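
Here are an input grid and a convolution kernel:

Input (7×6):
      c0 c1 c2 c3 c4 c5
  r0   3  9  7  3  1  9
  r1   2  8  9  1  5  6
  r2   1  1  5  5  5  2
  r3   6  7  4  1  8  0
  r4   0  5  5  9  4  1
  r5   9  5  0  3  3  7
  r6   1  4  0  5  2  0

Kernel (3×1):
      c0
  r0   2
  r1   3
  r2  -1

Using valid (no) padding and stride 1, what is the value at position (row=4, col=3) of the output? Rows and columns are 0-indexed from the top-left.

The receptive field on the input at this output position is [9 / 3 / 5]. Elementwise product with the kernel and sum: 9·2 + 3·3 + 5·-1.

22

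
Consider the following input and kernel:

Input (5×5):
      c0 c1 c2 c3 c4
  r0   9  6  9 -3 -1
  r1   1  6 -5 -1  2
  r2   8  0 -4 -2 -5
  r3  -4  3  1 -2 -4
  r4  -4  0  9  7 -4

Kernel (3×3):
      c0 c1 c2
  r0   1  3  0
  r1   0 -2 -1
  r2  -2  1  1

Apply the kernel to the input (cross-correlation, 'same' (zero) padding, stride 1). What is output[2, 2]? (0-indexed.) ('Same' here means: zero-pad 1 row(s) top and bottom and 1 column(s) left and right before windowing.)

-6

The receptive field on the zero-padded input at this output position is [6 -5 -1 / 0 -4 -2 / 3 1 -2]. Elementwise product with the kernel and sum: 6·1 + -5·3 + -4·-2 + -2·-1 + 3·-2 + 1·1 + -2·1.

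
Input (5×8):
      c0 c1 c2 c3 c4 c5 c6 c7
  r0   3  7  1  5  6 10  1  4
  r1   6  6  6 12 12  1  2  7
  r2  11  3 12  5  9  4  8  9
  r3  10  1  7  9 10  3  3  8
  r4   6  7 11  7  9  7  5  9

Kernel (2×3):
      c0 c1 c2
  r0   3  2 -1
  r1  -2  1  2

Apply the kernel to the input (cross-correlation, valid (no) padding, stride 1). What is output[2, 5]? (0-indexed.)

The receptive field on the input at this output position is [4 8 9 / 3 3 8]. Elementwise product with the kernel and sum: 4·3 + 8·2 + 9·-1 + 3·-2 + 3·1 + 8·2.

32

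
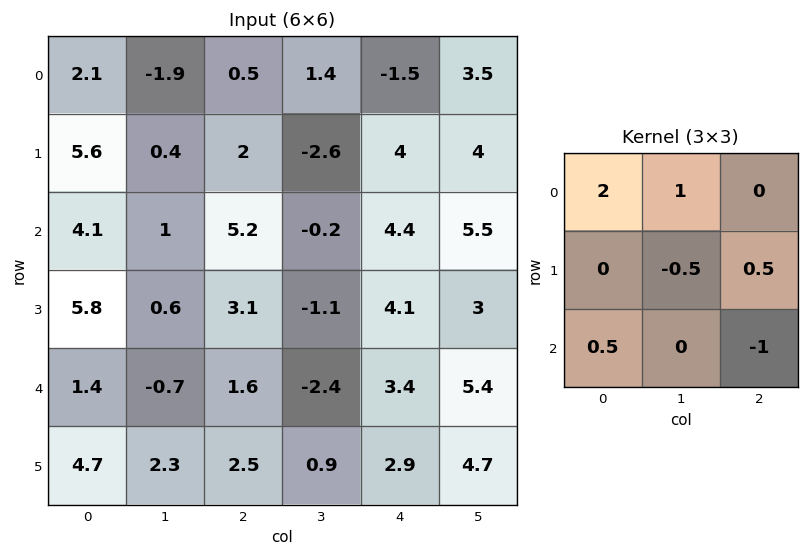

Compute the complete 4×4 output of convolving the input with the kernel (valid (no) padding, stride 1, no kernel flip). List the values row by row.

Output[0,0]: The receptive field on the input at this output position is [2.1 -1.9 0.5 / 5.6 0.4 2 / 4.1 1 5.2]. Elementwise product with the kernel and sum: 2.1·2 + -1.9·1 + 0.4·-0.5 + 2·0.5 + 4.1·0.5 + 5.2·-1.
Output[0,1]: The receptive field on the input at this output position is [-1.9 0.5 1.4 / 0.4 2 -2.6 / 1 5.2 -0.2]. Elementwise product with the kernel and sum: -1.9·2 + 0.5·1 + 2·-0.5 + -2.6·0.5 + 1·0.5 + -0.2·-1.

-0.05 -4.9 3.9 -4.3
13.5 1.5 1.15 -4.2
9.55 7.15 10.2 -3.15
13.2 2.55 6.35 -1.35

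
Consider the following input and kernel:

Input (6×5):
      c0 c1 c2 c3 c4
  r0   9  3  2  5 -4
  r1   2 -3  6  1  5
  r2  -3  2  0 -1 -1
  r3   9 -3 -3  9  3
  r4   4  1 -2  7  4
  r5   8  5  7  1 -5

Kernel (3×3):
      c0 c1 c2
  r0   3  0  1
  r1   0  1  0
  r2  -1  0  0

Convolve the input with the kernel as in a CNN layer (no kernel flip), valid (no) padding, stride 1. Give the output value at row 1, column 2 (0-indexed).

The receptive field on the input at this output position is [6 1 5 / 0 -1 -1 / -3 9 3]. Elementwise product with the kernel and sum: 6·3 + 5·1 + -1·1 + -3·-1.

25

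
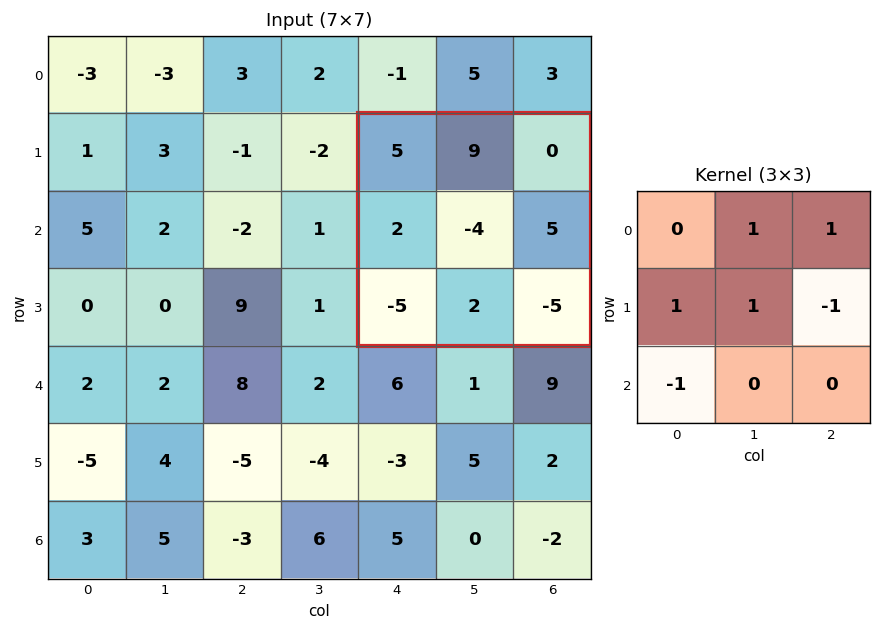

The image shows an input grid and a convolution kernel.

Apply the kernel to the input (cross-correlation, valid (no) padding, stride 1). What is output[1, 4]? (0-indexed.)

The receptive field on the input at this output position is [5 9 0 / 2 -4 5 / -5 2 -5]. Elementwise product with the kernel and sum: 9·1 + 0·1 + 2·1 + -4·1 + 5·-1 + -5·-1.

7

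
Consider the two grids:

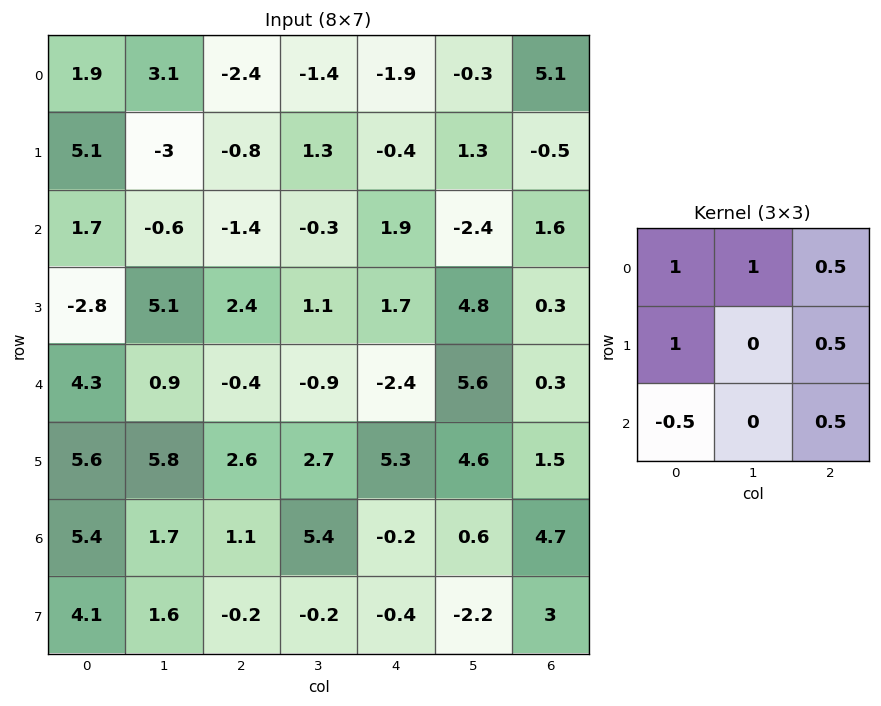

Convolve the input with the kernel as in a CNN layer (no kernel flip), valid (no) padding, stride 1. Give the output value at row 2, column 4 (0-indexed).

The receptive field on the input at this output position is [1.9 -2.4 1.6 / 1.7 4.8 0.3 / -2.4 5.6 0.3]. Elementwise product with the kernel and sum: 1.9·1 + -2.4·1 + 1.6·0.5 + 1.7·1 + 0.3·0.5 + -2.4·-0.5 + 0.3·0.5.

3.5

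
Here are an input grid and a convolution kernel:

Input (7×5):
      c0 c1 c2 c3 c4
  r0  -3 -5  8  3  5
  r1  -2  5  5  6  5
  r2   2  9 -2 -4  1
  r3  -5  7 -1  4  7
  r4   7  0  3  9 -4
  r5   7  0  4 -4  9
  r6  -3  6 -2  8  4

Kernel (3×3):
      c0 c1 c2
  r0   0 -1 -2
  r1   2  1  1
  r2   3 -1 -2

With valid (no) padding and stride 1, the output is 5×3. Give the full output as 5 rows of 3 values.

Output[0,0]: The receptive field on the input at this output position is [-3 -5 8 / -2 5 5 / 2 9 -2]. Elementwise product with the kernel and sum: -5·-1 + 8·-2 + -2·2 + 5·1 + 5·1 + 2·3 + 9·-1 + -2·-2.

-4 44 4
-24 9 -44
6 6 19
25 9 -9
1 -17 -10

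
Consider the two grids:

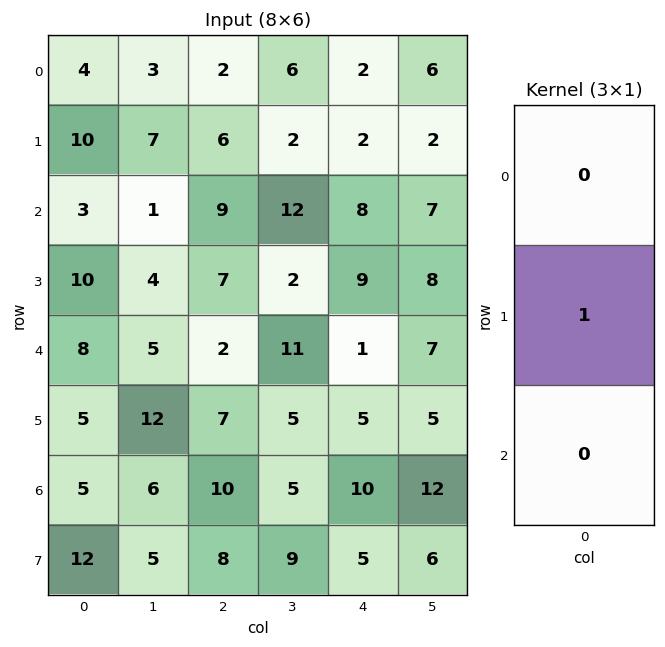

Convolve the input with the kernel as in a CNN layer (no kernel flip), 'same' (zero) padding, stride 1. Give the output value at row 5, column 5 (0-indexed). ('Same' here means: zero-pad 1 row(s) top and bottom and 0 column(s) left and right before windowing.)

The receptive field on the zero-padded input at this output position is [7 / 5 / 12]. Elementwise product with the kernel and sum: 5·1.

5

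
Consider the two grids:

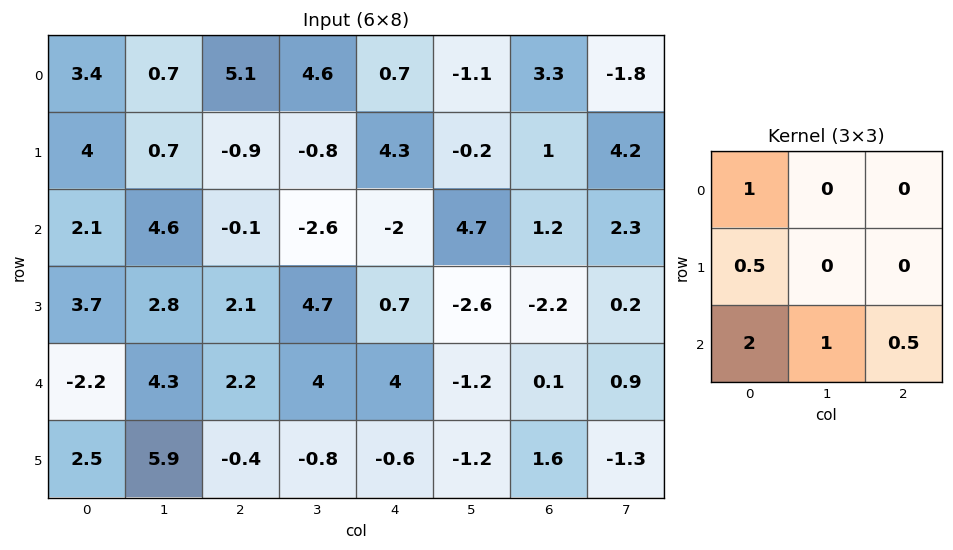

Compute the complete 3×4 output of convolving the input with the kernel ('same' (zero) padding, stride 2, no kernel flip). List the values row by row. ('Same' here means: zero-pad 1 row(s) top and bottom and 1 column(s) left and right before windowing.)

Output[0,0]: The receptive field on the zero-padded input at this output position is [0 0 0 / 0 3.4 0.7 / 0 4 0.7]. Elementwise product with the kernel and sum: 0·1 + 0·0.5 + 0·2 + 4·1 + 0.7·0.5.
Output[0,1]: The receptive field on the zero-padded input at this output position is [0 0 0 / 0.7 5.1 4.6 / 0.7 -0.9 -0.8]. Elementwise product with the kernel and sum: 0·1 + 0.7·0.5 + 0.7·2 + -0.9·1 + -0.8·0.5.

4.35 0.45 4.9 2.15
5.1 13.05 6.7 -5.15
5.45 15.95 3.9 -4.65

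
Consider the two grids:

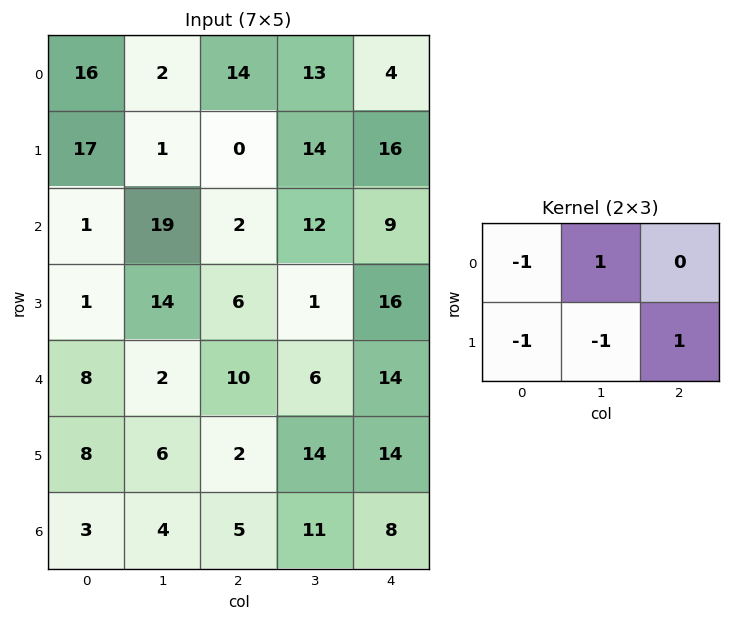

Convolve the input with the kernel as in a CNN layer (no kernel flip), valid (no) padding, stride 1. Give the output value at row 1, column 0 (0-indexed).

-34

The receptive field on the input at this output position is [17 1 0 / 1 19 2]. Elementwise product with the kernel and sum: 17·-1 + 1·1 + 1·-1 + 19·-1 + 2·1.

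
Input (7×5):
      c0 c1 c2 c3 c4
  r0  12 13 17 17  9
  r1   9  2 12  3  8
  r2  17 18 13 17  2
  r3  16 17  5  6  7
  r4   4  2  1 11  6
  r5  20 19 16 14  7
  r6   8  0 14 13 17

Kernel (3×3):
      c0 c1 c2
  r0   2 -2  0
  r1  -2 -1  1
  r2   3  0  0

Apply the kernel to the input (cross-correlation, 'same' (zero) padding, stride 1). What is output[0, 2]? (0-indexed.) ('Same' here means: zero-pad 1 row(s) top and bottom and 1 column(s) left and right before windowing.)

-20

The receptive field on the zero-padded input at this output position is [0 0 0 / 13 17 17 / 2 12 3]. Elementwise product with the kernel and sum: 0·2 + 0·-2 + 13·-2 + 17·-1 + 17·1 + 2·3.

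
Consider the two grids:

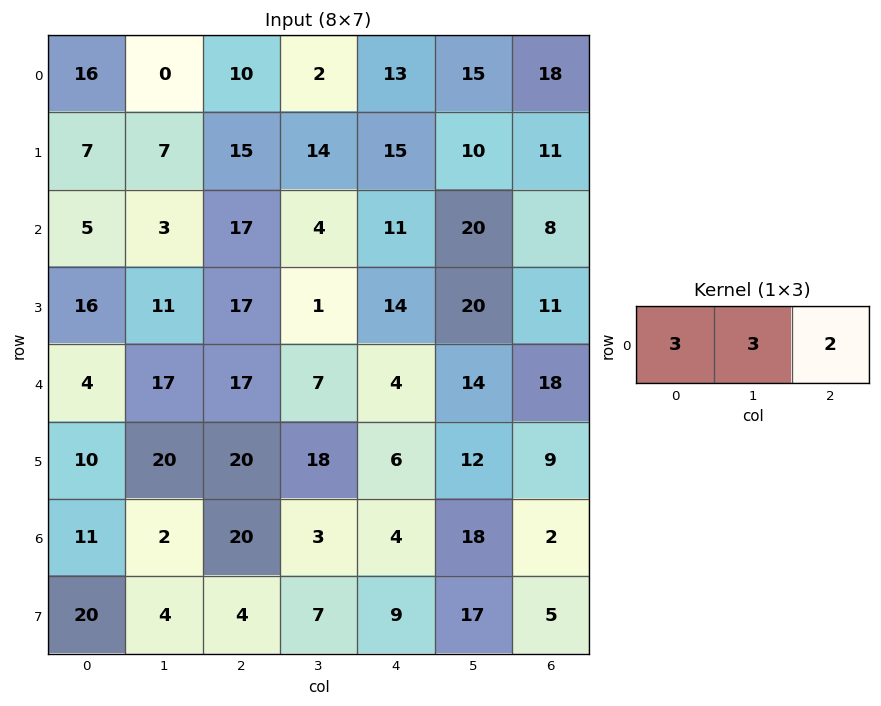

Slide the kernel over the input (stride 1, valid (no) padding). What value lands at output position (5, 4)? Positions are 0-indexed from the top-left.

The receptive field on the input at this output position is [6 12 9]. Elementwise product with the kernel and sum: 6·3 + 12·3 + 9·2.

72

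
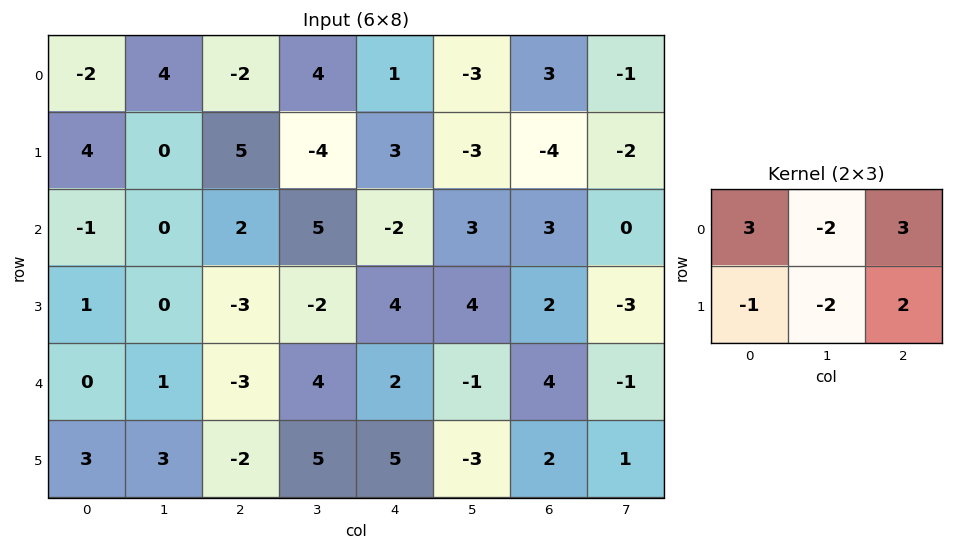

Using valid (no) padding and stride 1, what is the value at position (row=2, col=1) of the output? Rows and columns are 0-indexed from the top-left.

13

The receptive field on the input at this output position is [0 2 5 / 0 -3 -2]. Elementwise product with the kernel and sum: 0·3 + 2·-2 + 5·3 + 0·-1 + -3·-2 + -2·2.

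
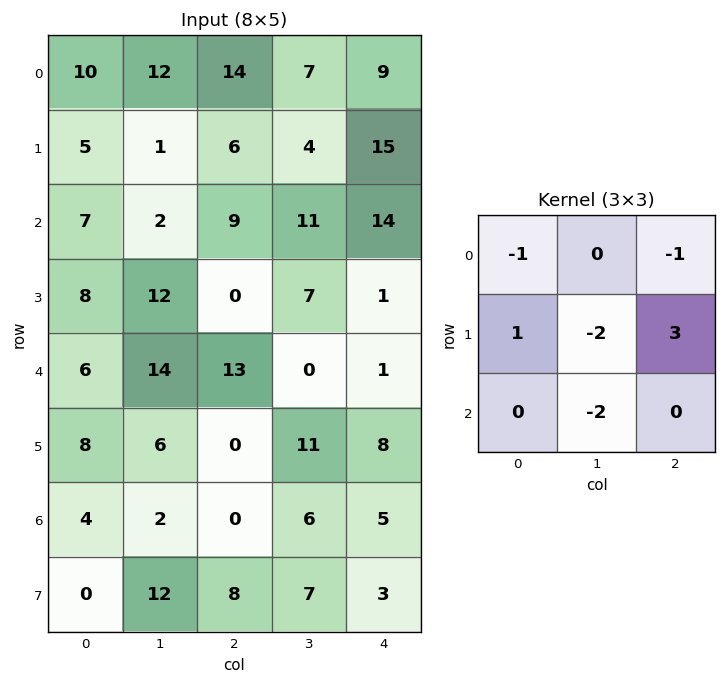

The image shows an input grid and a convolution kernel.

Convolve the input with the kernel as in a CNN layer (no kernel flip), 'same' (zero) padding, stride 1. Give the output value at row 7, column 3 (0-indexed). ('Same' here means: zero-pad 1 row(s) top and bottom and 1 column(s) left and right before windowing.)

The receptive field on the zero-padded input at this output position is [0 6 5 / 8 7 3 / 0 0 0]. Elementwise product with the kernel and sum: 0·-1 + 5·-1 + 8·1 + 7·-2 + 3·3 + 0·-2.

-2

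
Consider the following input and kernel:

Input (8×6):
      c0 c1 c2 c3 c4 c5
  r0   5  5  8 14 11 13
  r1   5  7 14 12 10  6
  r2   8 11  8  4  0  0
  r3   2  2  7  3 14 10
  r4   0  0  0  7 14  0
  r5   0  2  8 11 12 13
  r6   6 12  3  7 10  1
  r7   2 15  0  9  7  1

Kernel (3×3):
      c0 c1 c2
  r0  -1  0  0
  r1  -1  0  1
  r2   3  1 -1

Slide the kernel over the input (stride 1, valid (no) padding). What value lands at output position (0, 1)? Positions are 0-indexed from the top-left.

37

The receptive field on the input at this output position is [5 8 14 / 7 14 12 / 11 8 4]. Elementwise product with the kernel and sum: 5·-1 + 7·-1 + 12·1 + 11·3 + 8·1 + 4·-1.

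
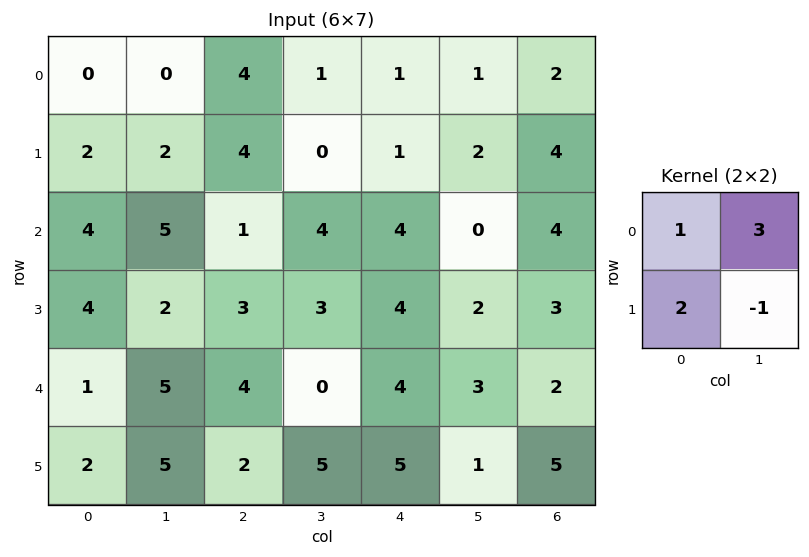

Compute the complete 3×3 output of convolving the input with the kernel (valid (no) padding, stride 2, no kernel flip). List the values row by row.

Output[0,0]: The receptive field on the input at this output position is [0 0 / 2 2]. Elementwise product with the kernel and sum: 0·1 + 0·3 + 2·2 + 2·-1.

2 15 4
25 16 10
15 3 22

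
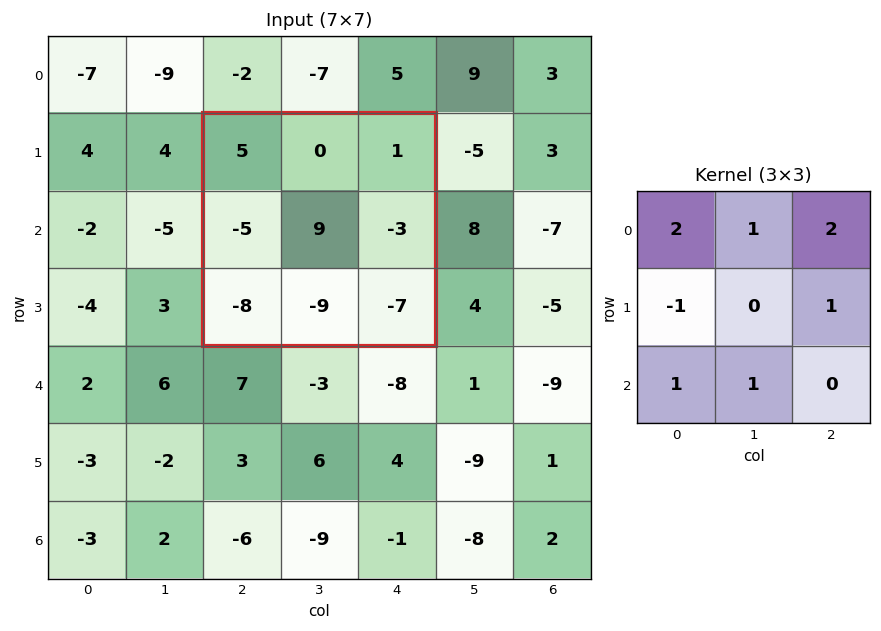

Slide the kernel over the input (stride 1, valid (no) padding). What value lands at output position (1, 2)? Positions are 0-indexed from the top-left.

-3

The receptive field on the input at this output position is [5 0 1 / -5 9 -3 / -8 -9 -7]. Elementwise product with the kernel and sum: 5·2 + 0·1 + 1·2 + -5·-1 + -3·1 + -8·1 + -9·1.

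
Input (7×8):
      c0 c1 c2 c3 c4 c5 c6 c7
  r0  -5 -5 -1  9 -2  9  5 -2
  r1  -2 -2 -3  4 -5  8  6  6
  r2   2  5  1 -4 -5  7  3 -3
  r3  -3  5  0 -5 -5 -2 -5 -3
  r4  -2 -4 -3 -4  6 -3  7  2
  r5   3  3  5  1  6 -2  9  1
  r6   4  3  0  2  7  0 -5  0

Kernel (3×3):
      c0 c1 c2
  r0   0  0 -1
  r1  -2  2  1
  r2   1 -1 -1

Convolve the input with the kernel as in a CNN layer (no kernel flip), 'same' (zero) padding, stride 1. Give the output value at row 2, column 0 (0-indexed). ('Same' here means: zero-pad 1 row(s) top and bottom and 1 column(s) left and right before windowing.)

9

The receptive field on the zero-padded input at this output position is [0 -2 -2 / 0 2 5 / 0 -3 5]. Elementwise product with the kernel and sum: -2·-1 + 0·-2 + 2·2 + 5·1 + 0·1 + -3·-1 + 5·-1.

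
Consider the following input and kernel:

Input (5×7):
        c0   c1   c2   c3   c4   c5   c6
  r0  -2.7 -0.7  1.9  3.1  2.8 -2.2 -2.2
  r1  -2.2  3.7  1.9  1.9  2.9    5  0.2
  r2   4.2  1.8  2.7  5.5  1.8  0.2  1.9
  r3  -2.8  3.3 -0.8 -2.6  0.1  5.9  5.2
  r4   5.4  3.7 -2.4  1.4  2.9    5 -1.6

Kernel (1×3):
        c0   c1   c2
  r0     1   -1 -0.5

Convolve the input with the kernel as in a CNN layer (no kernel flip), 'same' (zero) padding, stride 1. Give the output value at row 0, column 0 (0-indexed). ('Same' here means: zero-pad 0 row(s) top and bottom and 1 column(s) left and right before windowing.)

The receptive field on the zero-padded input at this output position is [0 -2.7 -0.7]. Elementwise product with the kernel and sum: 0·1 + -2.7·-1 + -0.7·-0.5.

3.05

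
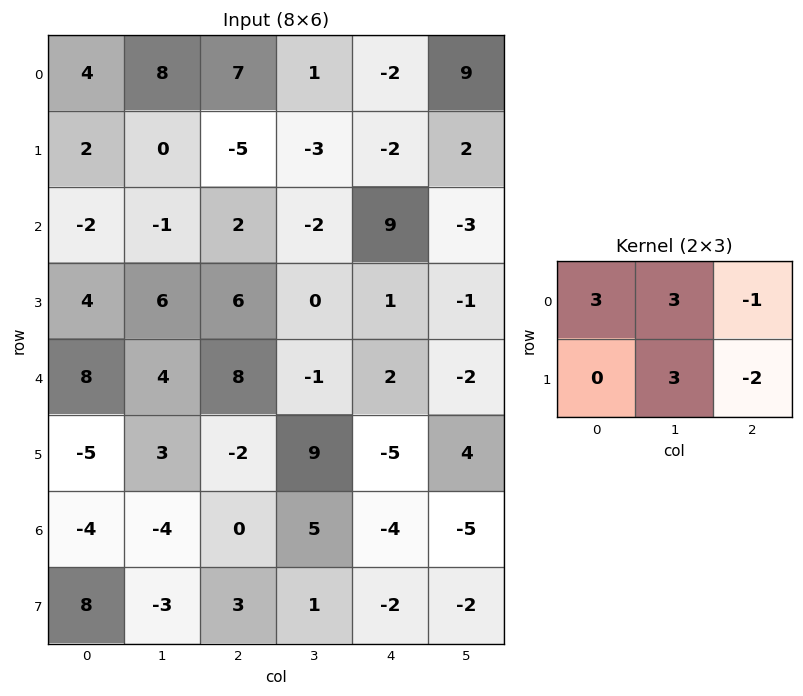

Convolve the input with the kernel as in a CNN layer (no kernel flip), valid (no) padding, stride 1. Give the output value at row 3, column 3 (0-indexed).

The receptive field on the input at this output position is [0 1 -1 / -1 2 -2]. Elementwise product with the kernel and sum: 0·3 + 1·3 + -1·-1 + 2·3 + -2·-2.

14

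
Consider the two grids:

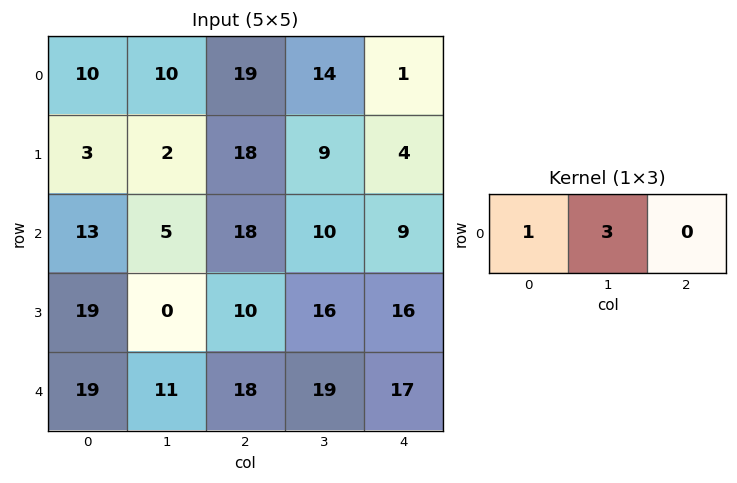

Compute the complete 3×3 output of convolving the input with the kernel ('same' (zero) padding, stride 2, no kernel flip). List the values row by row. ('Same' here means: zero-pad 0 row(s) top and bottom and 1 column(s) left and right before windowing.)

Output[0,0]: The receptive field on the zero-padded input at this output position is [0 10 10]. Elementwise product with the kernel and sum: 0·1 + 10·3.
Output[0,1]: The receptive field on the zero-padded input at this output position is [10 19 14]. Elementwise product with the kernel and sum: 10·1 + 19·3.

30 67 17
39 59 37
57 65 70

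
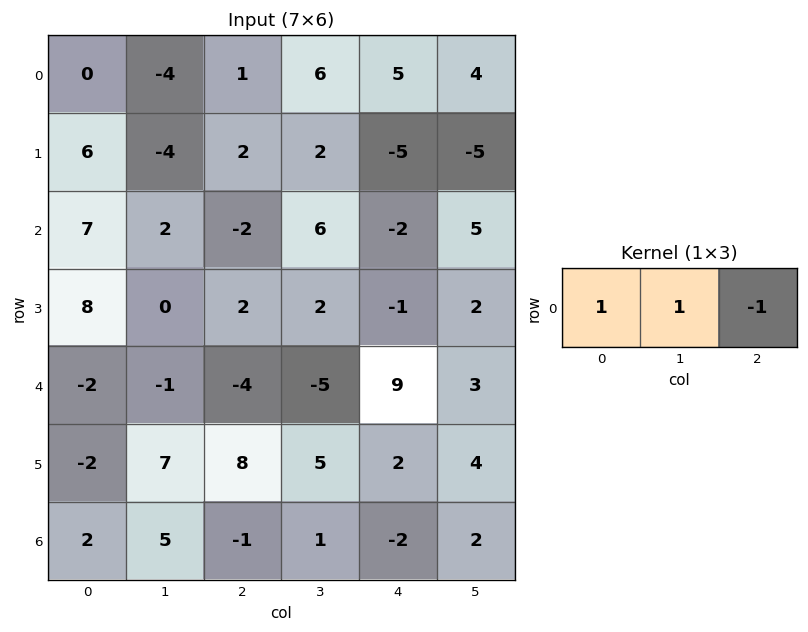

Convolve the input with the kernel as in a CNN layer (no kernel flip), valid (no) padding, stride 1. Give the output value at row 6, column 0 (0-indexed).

8

The receptive field on the input at this output position is [2 5 -1]. Elementwise product with the kernel and sum: 2·1 + 5·1 + -1·-1.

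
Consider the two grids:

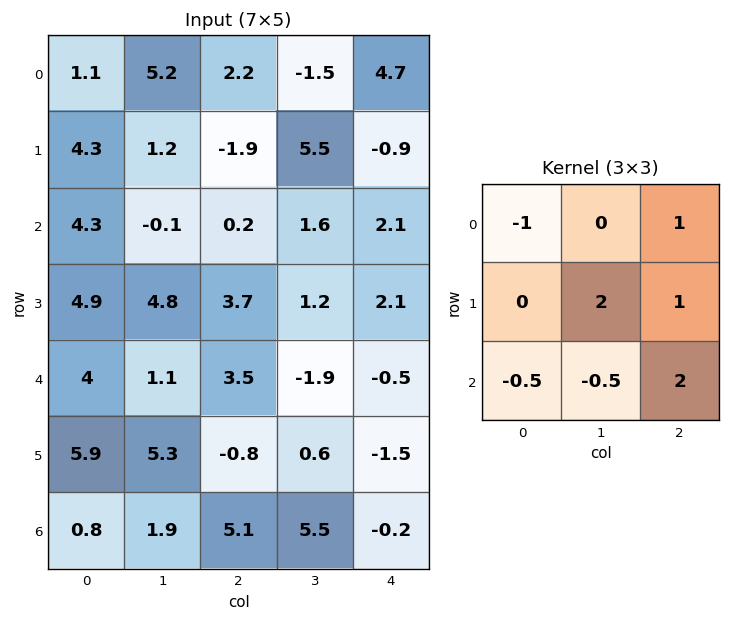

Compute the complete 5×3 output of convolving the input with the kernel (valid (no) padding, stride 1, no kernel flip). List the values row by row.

Output[0,0]: The receptive field on the input at this output position is [1.1 5.2 2.2 / 4.3 1.2 -1.9 / 4.3 -0.1 0.2]. Elementwise product with the kernel and sum: 1.1·-1 + 2.2·1 + 1.2·2 + -1.9·1 + 4.3·-0.5 + -0.1·-0.5 + 0.2·2.

-0.1 -1.85 15.9
-3.65 4.45 8.05
13.65 4.2 4.6
-2.7 0.45 -8.8
18.15 3.5 -10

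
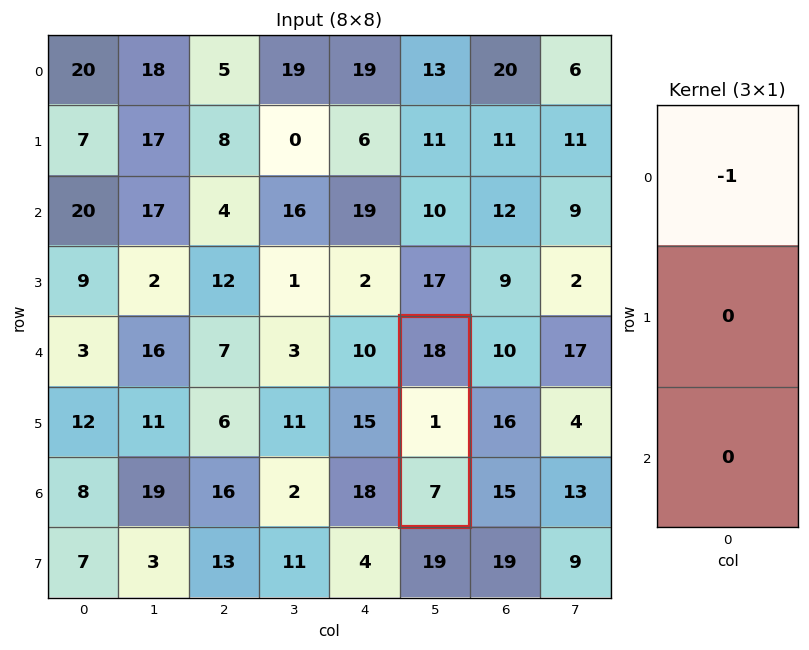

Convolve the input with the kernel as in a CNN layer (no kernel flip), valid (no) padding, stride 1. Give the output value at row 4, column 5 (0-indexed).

The receptive field on the input at this output position is [18 / 1 / 7]. Elementwise product with the kernel and sum: 18·-1.

-18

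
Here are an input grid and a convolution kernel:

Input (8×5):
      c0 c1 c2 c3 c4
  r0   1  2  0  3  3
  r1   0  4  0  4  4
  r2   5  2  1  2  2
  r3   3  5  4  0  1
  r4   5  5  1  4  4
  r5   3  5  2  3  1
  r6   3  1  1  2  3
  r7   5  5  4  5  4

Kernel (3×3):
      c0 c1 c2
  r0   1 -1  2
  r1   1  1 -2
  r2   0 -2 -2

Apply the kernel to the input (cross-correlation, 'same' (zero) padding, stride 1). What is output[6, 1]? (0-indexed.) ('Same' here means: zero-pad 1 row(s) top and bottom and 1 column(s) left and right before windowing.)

-14

The receptive field on the zero-padded input at this output position is [3 5 2 / 3 1 1 / 5 5 4]. Elementwise product with the kernel and sum: 3·1 + 5·-1 + 2·2 + 3·1 + 1·1 + 1·-2 + 5·-2 + 4·-2.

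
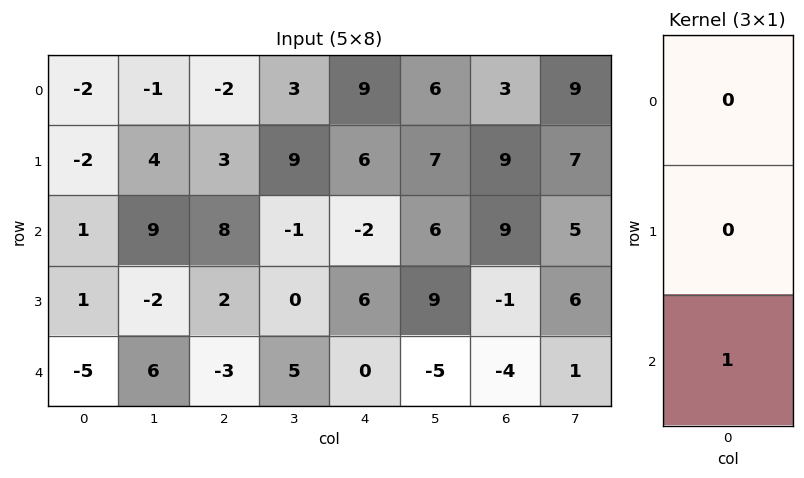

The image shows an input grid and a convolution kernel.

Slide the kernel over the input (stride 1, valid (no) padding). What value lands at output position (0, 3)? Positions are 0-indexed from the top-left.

The receptive field on the input at this output position is [3 / 9 / -1]. Elementwise product with the kernel and sum: -1·1.

-1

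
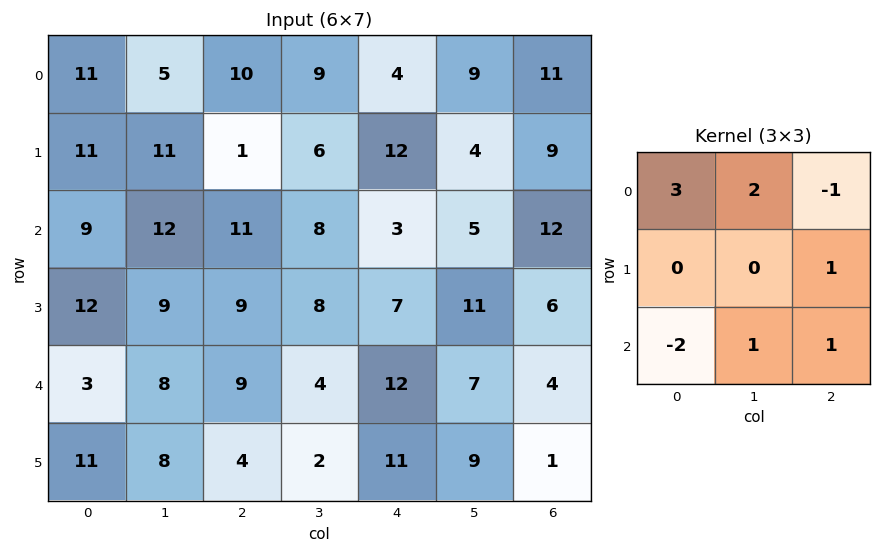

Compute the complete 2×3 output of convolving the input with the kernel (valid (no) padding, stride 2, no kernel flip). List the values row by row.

Output[0,0]: The receptive field on the input at this output position is [11 5 10 / 11 11 1 / 9 12 11]. Elementwise product with the kernel and sum: 11·3 + 5·2 + 10·-1 + 1·1 + 9·-2 + 12·1 + 11·1.
Output[0,1]: The receptive field on the input at this output position is [10 9 4 / 1 6 12 / 11 8 3]. Elementwise product with the kernel and sum: 10·3 + 9·2 + 4·-1 + 12·1 + 11·-2 + 8·1 + 3·1.

39 45 39
60 51 0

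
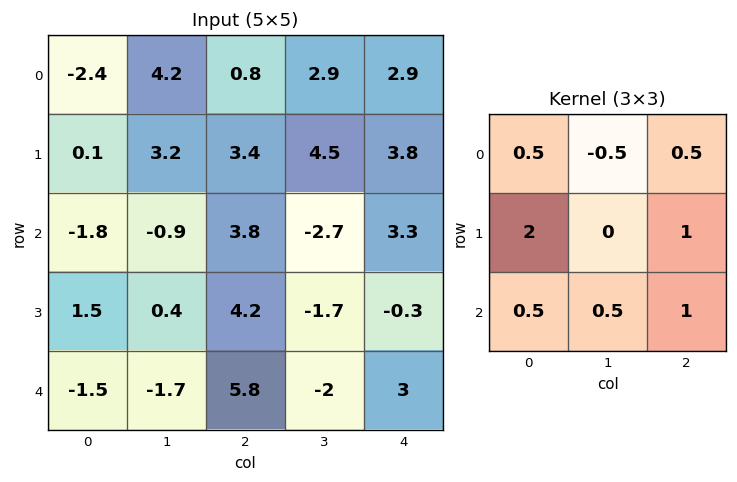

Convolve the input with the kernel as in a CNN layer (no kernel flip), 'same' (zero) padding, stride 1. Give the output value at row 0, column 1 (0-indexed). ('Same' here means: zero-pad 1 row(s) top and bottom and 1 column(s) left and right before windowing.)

1.05

The receptive field on the zero-padded input at this output position is [0 0 0 / -2.4 4.2 0.8 / 0.1 3.2 3.4]. Elementwise product with the kernel and sum: 0·0.5 + 0·-0.5 + 0·0.5 + -2.4·2 + 0.8·1 + 0.1·0.5 + 3.2·0.5 + 3.4·1.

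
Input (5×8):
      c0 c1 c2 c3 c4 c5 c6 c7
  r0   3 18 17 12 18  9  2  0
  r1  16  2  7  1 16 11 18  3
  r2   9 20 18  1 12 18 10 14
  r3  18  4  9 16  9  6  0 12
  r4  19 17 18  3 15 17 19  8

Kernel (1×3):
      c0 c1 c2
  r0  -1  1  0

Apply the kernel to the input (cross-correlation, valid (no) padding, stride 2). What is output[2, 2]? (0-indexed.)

2

The receptive field on the input at this output position is [15 17 19]. Elementwise product with the kernel and sum: 15·-1 + 17·1.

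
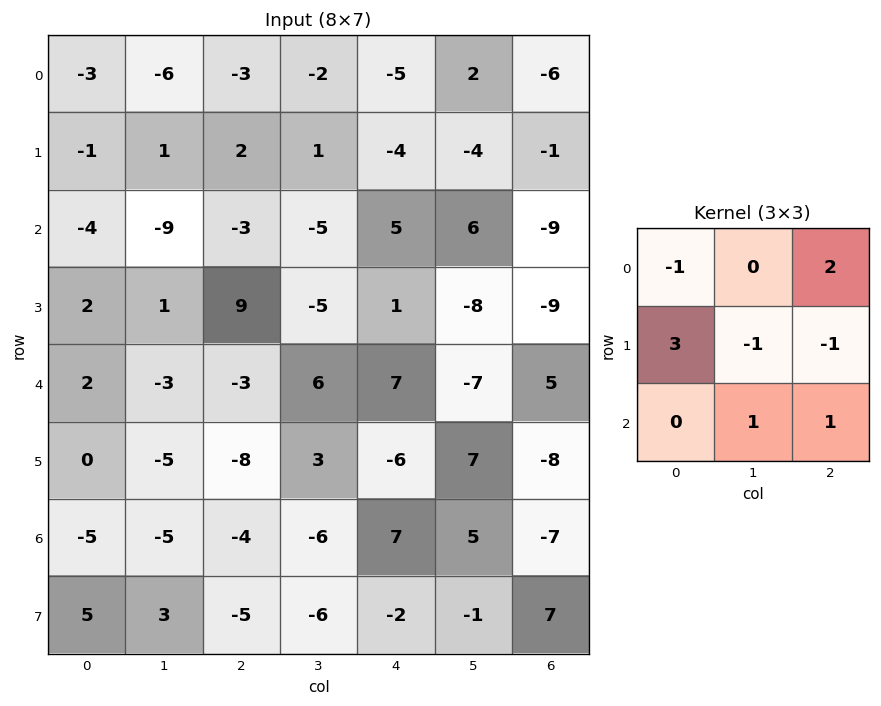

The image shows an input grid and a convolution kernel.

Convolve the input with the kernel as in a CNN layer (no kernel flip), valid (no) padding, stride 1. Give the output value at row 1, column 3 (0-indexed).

The receptive field on the input at this output position is [1 -4 -4 / -5 5 6 / -5 1 -8]. Elementwise product with the kernel and sum: 1·-1 + -4·2 + -5·3 + 5·-1 + 6·-1 + 1·1 + -8·1.

-42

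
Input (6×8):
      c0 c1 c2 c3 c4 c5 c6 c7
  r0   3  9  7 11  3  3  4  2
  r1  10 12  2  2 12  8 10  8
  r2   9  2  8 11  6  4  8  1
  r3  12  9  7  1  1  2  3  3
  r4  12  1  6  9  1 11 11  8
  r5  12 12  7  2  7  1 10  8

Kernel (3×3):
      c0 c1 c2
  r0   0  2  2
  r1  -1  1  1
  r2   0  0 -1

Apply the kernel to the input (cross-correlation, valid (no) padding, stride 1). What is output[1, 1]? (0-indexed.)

24

The receptive field on the input at this output position is [12 2 2 / 2 8 11 / 9 7 1]. Elementwise product with the kernel and sum: 2·2 + 2·2 + 2·-1 + 8·1 + 11·1 + 1·-1.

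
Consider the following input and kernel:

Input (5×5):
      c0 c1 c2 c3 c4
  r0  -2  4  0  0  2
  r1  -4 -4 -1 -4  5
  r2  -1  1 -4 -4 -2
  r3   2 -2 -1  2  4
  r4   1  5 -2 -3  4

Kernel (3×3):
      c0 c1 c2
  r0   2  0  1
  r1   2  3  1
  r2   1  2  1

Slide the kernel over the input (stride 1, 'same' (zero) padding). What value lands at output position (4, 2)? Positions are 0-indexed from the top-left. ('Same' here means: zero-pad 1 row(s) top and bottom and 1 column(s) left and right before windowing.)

The receptive field on the zero-padded input at this output position is [-2 -1 2 / 5 -2 -3 / 0 0 0]. Elementwise product with the kernel and sum: -2·2 + 2·1 + 5·2 + -2·3 + -3·1 + 0·1 + 0·2 + 0·1.

-1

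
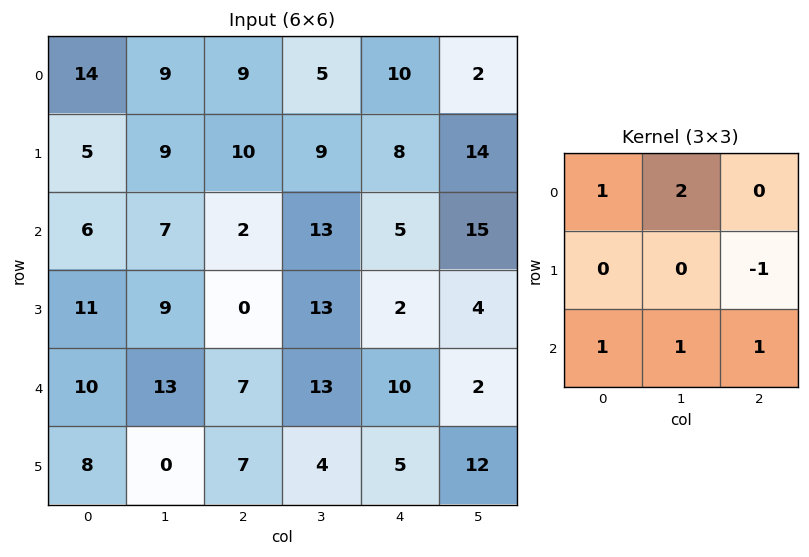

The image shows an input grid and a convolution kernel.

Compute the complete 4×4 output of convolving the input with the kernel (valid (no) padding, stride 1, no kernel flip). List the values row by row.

37 40 31 44
41 38 38 29
50 31 56 44
37 7 32 36

Output[0,0]: The receptive field on the input at this output position is [14 9 9 / 5 9 10 / 6 7 2]. Elementwise product with the kernel and sum: 14·1 + 9·2 + 10·-1 + 6·1 + 7·1 + 2·1.
Output[0,1]: The receptive field on the input at this output position is [9 9 5 / 9 10 9 / 7 2 13]. Elementwise product with the kernel and sum: 9·1 + 9·2 + 9·-1 + 7·1 + 2·1 + 13·1.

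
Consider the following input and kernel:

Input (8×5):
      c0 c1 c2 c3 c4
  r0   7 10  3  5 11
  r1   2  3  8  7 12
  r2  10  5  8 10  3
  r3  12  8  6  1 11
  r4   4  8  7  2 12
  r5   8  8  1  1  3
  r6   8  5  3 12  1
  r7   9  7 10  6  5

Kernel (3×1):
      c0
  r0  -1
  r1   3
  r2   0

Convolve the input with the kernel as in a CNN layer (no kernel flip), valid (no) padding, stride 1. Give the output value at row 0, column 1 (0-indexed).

The receptive field on the input at this output position is [10 / 3 / 5]. Elementwise product with the kernel and sum: 10·-1 + 3·3.

-1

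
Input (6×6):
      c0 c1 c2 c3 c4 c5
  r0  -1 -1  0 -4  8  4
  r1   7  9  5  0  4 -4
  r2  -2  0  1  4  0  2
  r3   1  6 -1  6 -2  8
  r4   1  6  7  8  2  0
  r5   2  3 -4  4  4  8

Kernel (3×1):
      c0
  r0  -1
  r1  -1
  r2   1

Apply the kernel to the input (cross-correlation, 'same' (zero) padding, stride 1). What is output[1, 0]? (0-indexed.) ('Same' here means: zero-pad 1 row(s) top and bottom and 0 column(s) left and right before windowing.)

-8

The receptive field on the zero-padded input at this output position is [-1 / 7 / -2]. Elementwise product with the kernel and sum: -1·-1 + 7·-1 + -2·1.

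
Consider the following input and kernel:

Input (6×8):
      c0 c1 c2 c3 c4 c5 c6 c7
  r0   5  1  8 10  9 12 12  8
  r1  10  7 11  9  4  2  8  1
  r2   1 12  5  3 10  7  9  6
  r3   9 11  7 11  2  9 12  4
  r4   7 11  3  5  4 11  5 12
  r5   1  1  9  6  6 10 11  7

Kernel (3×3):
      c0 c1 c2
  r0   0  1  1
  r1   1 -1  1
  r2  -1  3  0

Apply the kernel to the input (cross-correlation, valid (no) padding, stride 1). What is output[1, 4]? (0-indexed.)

47

The receptive field on the input at this output position is [4 2 8 / 10 7 9 / 2 9 12]. Elementwise product with the kernel and sum: 2·1 + 8·1 + 10·1 + 7·-1 + 9·1 + 2·-1 + 9·3.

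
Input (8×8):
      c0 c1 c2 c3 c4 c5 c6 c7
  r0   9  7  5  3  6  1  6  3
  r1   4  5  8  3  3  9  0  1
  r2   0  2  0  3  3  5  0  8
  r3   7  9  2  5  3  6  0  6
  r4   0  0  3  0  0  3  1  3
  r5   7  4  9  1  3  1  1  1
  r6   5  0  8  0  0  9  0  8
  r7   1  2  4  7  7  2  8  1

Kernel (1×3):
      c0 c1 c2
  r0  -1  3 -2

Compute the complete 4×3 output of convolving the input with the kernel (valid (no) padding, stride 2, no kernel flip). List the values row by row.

Output[0,0]: The receptive field on the input at this output position is [9 7 5]. Elementwise product with the kernel and sum: 9·-1 + 7·3 + 5·-2.

2 -8 -15
6 3 12
-6 -3 7
-21 -8 27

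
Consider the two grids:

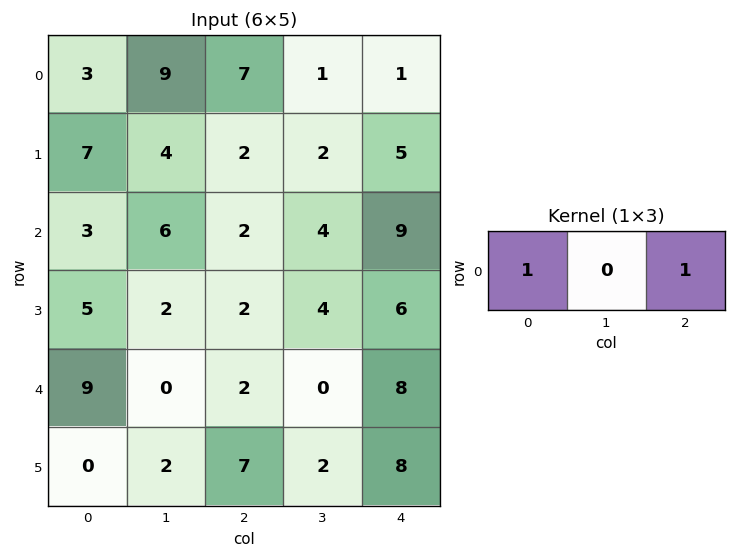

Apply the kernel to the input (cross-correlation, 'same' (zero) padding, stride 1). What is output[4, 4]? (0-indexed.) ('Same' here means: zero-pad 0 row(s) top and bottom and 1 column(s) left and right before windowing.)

The receptive field on the zero-padded input at this output position is [0 8 0]. Elementwise product with the kernel and sum: 0·1 + 0·1.

0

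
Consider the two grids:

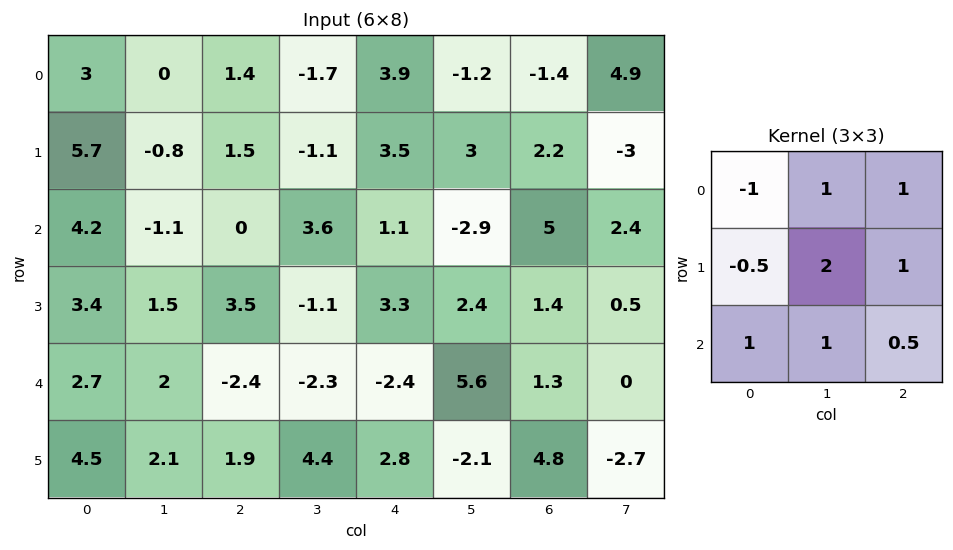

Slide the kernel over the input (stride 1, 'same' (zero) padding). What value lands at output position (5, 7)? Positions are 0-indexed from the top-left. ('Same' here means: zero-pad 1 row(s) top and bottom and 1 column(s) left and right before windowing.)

-9.1

The receptive field on the zero-padded input at this output position is [1.3 0 0 / 4.8 -2.7 0 / 0 0 0]. Elementwise product with the kernel and sum: 1.3·-1 + 0·1 + 0·1 + 4.8·-0.5 + -2.7·2 + 0·1 + 0·1 + 0·1 + 0·0.5.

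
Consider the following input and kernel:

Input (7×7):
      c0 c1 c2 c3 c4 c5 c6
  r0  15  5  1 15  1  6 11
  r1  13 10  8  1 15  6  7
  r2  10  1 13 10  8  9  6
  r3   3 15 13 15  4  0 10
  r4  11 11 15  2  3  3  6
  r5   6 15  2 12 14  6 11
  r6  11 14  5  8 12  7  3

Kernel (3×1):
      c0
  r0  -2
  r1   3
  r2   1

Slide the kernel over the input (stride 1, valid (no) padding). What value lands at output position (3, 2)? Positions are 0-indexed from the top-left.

The receptive field on the input at this output position is [13 / 15 / 2]. Elementwise product with the kernel and sum: 13·-2 + 15·3 + 2·1.

21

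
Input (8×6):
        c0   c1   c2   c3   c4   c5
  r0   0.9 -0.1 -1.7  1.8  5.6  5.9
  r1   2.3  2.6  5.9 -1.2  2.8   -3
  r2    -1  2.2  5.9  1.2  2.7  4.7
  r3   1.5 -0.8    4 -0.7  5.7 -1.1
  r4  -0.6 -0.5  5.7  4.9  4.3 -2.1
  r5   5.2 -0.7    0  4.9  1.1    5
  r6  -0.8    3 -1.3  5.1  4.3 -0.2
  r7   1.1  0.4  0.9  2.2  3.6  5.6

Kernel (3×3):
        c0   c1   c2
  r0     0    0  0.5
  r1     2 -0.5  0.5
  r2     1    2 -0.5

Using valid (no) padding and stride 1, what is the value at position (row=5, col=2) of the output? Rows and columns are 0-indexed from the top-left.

The receptive field on the input at this output position is [0 4.9 1.1 / -1.3 5.1 4.3 / 0.9 2.2 3.6]. Elementwise product with the kernel and sum: 1.1·0.5 + -1.3·2 + 5.1·-0.5 + 4.3·0.5 + 0.9·1 + 2.2·2 + 3.6·-0.5.

1.05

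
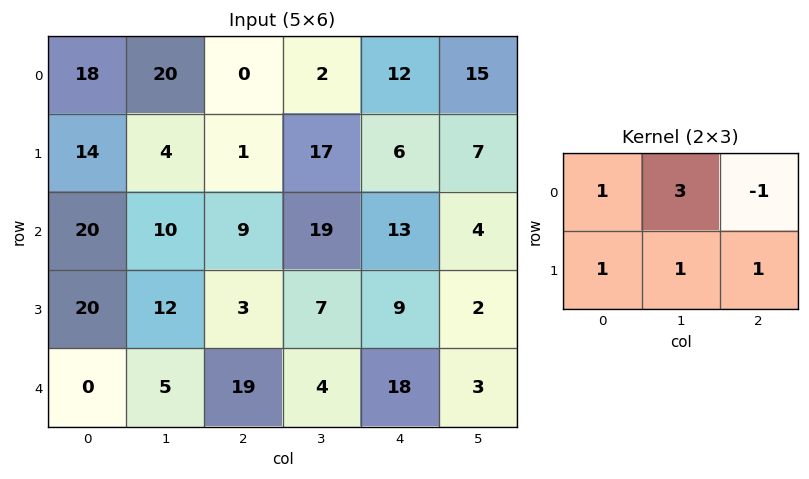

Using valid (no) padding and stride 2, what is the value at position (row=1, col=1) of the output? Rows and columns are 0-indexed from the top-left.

72

The receptive field on the input at this output position is [9 19 13 / 3 7 9]. Elementwise product with the kernel and sum: 9·1 + 19·3 + 13·-1 + 3·1 + 7·1 + 9·1.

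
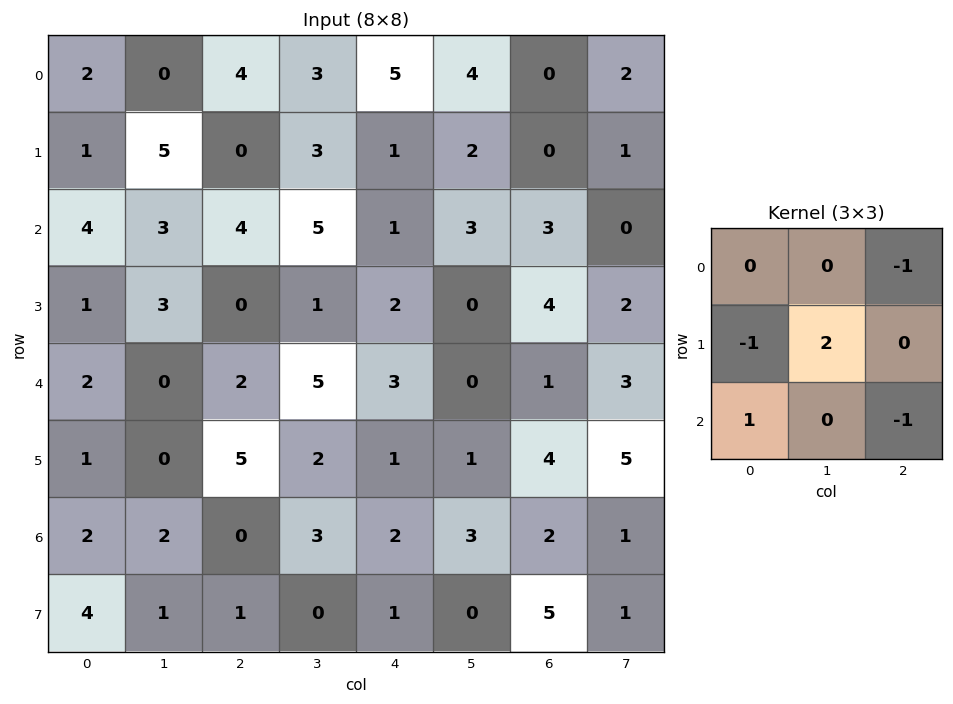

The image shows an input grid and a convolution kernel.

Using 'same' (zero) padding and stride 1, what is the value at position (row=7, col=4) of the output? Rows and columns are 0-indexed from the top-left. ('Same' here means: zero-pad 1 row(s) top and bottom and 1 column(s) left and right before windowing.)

The receptive field on the zero-padded input at this output position is [3 2 3 / 0 1 0 / 0 0 0]. Elementwise product with the kernel and sum: 3·-1 + 0·-1 + 1·2 + 0·1 + 0·-1.

-1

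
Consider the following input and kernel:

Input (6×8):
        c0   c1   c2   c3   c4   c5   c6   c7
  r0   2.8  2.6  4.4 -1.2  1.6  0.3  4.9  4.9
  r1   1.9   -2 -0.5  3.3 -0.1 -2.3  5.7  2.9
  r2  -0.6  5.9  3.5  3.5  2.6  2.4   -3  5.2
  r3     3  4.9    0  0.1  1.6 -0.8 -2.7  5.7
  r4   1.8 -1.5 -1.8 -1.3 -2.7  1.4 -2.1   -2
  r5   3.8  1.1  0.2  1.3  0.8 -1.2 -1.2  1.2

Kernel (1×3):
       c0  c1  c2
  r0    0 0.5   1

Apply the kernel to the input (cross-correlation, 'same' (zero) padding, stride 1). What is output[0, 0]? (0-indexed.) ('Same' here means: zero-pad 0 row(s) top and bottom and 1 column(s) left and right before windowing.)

The receptive field on the zero-padded input at this output position is [0 2.8 2.6]. Elementwise product with the kernel and sum: 2.8·0.5 + 2.6·1.

4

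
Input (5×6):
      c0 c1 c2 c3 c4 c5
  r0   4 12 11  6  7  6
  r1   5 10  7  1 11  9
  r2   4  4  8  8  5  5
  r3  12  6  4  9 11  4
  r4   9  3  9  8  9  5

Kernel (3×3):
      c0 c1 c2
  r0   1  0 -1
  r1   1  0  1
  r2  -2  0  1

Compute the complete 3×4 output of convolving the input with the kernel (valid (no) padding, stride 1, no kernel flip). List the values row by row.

5 17 11 -1
-10 18 12 -9
3 13 9 5

Output[0,0]: The receptive field on the input at this output position is [4 12 11 / 5 10 7 / 4 4 8]. Elementwise product with the kernel and sum: 4·1 + 11·-1 + 5·1 + 7·1 + 4·-2 + 8·1.
Output[0,1]: The receptive field on the input at this output position is [12 11 6 / 10 7 1 / 4 8 8]. Elementwise product with the kernel and sum: 12·1 + 6·-1 + 10·1 + 1·1 + 4·-2 + 8·1.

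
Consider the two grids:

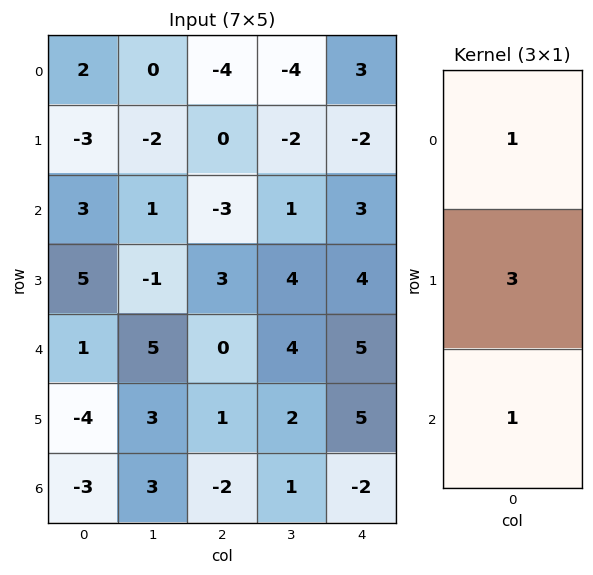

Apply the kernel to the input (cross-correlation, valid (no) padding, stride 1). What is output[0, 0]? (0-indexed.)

-4

The receptive field on the input at this output position is [2 / -3 / 3]. Elementwise product with the kernel and sum: 2·1 + -3·3 + 3·1.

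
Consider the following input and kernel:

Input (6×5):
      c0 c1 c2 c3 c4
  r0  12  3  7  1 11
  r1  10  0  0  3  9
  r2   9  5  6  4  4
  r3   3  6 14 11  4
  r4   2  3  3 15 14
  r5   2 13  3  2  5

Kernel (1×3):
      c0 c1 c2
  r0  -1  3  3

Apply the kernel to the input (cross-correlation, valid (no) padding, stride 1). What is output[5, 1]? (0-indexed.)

The receptive field on the input at this output position is [13 3 2]. Elementwise product with the kernel and sum: 13·-1 + 3·3 + 2·3.

2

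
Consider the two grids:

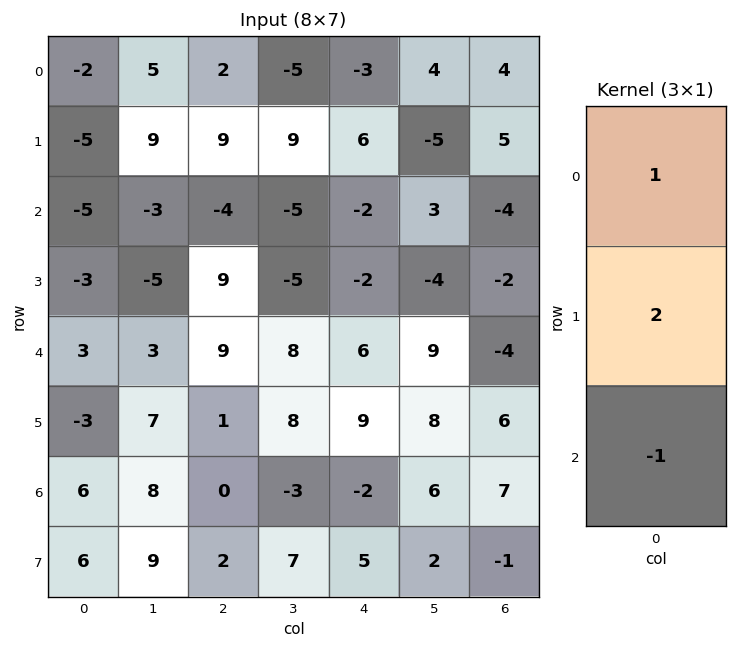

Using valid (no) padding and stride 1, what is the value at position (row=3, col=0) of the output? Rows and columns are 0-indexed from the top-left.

The receptive field on the input at this output position is [-3 / 3 / -3]. Elementwise product with the kernel and sum: -3·1 + 3·2 + -3·-1.

6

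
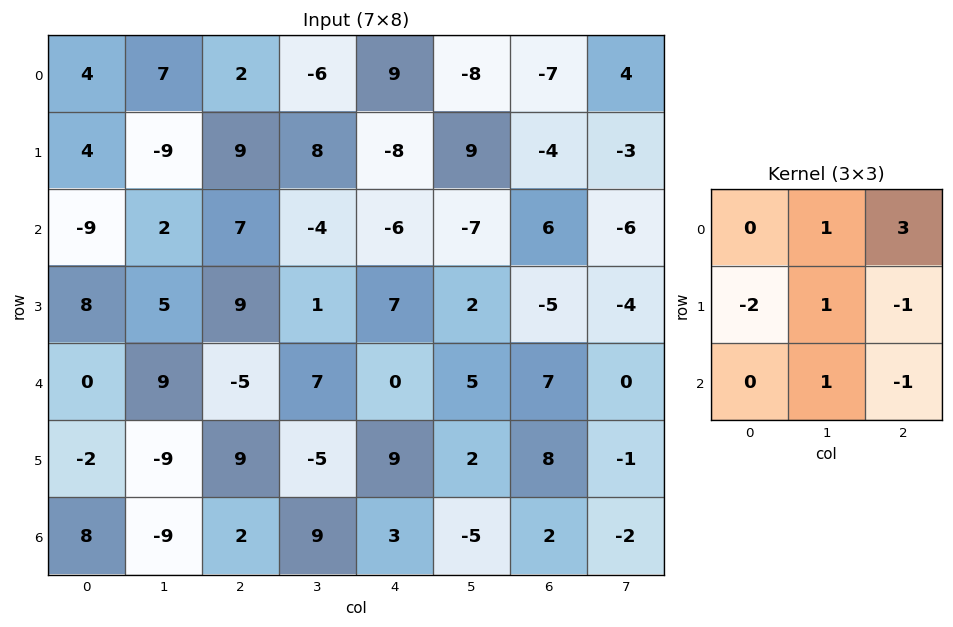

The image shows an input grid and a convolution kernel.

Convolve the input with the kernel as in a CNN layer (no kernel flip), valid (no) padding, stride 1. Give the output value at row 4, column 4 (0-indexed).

The receptive field on the input at this output position is [0 5 7 / 9 2 8 / 3 -5 2]. Elementwise product with the kernel and sum: 5·1 + 7·3 + 9·-2 + 2·1 + 8·-1 + -5·1 + 2·-1.

-5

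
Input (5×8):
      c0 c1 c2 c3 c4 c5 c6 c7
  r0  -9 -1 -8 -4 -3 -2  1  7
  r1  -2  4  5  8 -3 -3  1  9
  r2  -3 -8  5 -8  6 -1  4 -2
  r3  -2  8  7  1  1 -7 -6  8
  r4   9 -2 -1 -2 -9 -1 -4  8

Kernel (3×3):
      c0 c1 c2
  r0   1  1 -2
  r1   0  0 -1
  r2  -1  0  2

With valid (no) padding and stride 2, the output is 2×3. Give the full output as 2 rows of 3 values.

14 4 -6
-39 -33 4

Output[0,0]: The receptive field on the input at this output position is [-9 -1 -8 / -2 4 5 / -3 -8 5]. Elementwise product with the kernel and sum: -9·1 + -1·1 + -8·-2 + 5·-1 + -3·-1 + 5·2.
Output[0,1]: The receptive field on the input at this output position is [-8 -4 -3 / 5 8 -3 / 5 -8 6]. Elementwise product with the kernel and sum: -8·1 + -4·1 + -3·-2 + -3·-1 + 5·-1 + 6·2.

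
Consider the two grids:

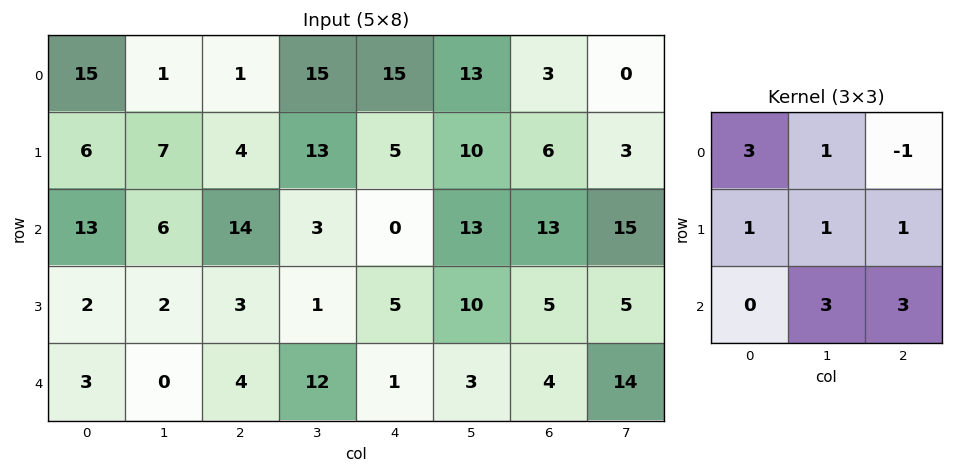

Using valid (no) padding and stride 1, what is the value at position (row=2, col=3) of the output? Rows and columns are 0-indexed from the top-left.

24

The receptive field on the input at this output position is [3 0 13 / 1 5 10 / 12 1 3]. Elementwise product with the kernel and sum: 3·3 + 0·1 + 13·-1 + 1·1 + 5·1 + 10·1 + 1·3 + 3·3.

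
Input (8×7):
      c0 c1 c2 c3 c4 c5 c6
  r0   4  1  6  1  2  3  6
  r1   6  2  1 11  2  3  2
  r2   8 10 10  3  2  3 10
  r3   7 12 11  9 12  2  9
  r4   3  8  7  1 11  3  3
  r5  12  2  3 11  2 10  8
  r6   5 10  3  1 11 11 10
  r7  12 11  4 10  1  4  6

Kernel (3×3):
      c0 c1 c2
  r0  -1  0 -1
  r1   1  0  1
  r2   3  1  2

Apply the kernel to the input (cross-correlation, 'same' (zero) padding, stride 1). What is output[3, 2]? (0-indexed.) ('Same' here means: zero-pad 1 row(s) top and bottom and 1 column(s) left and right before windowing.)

The receptive field on the zero-padded input at this output position is [10 10 3 / 12 11 9 / 8 7 1]. Elementwise product with the kernel and sum: 10·-1 + 3·-1 + 12·1 + 9·1 + 8·3 + 7·1 + 1·2.

41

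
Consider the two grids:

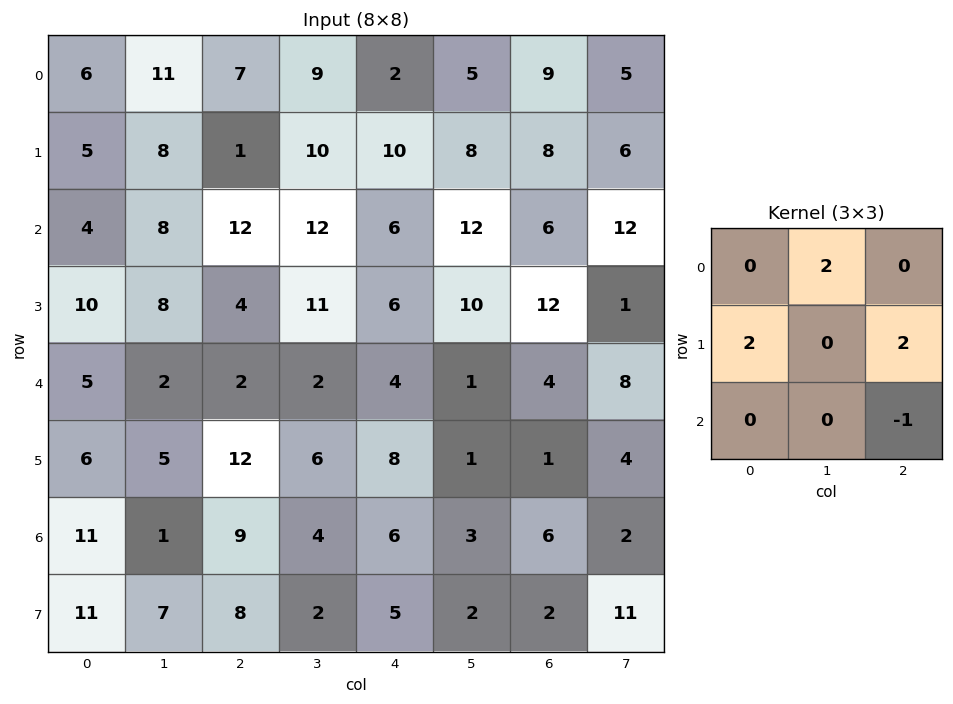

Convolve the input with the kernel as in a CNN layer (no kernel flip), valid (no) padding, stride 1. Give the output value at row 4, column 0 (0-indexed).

The receptive field on the input at this output position is [5 2 2 / 6 5 12 / 11 1 9]. Elementwise product with the kernel and sum: 2·2 + 6·2 + 12·2 + 9·-1.

31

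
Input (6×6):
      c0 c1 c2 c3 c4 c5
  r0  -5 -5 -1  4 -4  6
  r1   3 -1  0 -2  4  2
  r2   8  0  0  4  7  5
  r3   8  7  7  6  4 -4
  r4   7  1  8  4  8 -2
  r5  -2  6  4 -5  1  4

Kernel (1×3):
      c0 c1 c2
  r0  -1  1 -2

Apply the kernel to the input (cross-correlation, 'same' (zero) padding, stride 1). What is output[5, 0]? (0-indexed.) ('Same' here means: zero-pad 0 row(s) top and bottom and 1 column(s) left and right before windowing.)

The receptive field on the zero-padded input at this output position is [0 -2 6]. Elementwise product with the kernel and sum: 0·-1 + -2·1 + 6·-2.

-14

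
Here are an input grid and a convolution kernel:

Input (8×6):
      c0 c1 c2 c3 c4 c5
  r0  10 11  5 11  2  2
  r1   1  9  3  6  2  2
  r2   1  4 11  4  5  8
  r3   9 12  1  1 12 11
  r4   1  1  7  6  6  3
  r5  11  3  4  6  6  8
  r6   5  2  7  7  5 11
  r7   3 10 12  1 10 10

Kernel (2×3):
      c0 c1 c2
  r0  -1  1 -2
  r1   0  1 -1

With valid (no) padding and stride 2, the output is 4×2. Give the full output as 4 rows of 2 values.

-3 6
-8 -28
-15 -13
-19 -19

Output[0,0]: The receptive field on the input at this output position is [10 11 5 / 1 9 3]. Elementwise product with the kernel and sum: 10·-1 + 11·1 + 5·-2 + 9·1 + 3·-1.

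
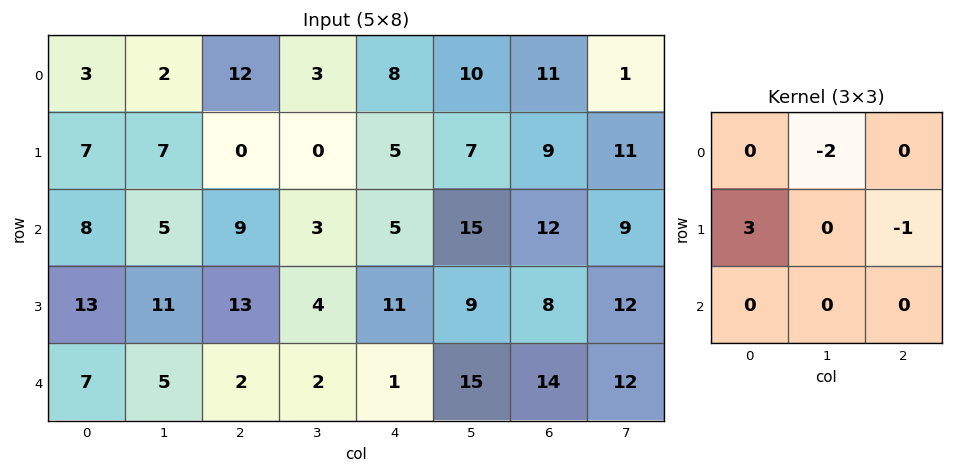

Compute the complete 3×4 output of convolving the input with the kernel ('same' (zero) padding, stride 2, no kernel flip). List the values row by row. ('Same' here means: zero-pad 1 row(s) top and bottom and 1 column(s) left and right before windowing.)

Output[0,0]: The receptive field on the zero-padded input at this output position is [0 0 0 / 0 3 2 / 0 7 7]. Elementwise product with the kernel and sum: 0·-2 + 0·3 + 2·-1.
Output[0,1]: The receptive field on the zero-padded input at this output position is [0 0 0 / 2 12 3 / 7 0 0]. Elementwise product with the kernel and sum: 0·-2 + 2·3 + 3·-1.

-2 3 -1 29
-19 12 -16 18
-31 -13 -31 17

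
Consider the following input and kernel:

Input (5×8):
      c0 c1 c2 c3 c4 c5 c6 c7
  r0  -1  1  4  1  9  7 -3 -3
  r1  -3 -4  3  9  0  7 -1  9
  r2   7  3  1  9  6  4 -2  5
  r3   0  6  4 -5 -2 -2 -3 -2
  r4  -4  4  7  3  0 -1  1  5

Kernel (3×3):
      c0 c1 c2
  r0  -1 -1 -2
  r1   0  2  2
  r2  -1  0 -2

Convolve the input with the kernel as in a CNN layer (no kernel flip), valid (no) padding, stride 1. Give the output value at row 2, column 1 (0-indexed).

-34

The receptive field on the input at this output position is [3 1 9 / 6 4 -5 / 4 7 3]. Elementwise product with the kernel and sum: 3·-1 + 1·-1 + 9·-2 + 4·2 + -5·2 + 4·-1 + 3·-2.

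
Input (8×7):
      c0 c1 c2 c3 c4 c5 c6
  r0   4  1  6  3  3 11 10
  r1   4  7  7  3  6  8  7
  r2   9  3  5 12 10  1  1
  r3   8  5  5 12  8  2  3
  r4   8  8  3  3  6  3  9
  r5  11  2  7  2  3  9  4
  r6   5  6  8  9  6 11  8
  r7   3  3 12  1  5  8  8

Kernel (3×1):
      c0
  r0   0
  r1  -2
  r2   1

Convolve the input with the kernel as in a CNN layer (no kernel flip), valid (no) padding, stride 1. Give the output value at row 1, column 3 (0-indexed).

-12

The receptive field on the input at this output position is [3 / 12 / 12]. Elementwise product with the kernel and sum: 12·-2 + 12·1.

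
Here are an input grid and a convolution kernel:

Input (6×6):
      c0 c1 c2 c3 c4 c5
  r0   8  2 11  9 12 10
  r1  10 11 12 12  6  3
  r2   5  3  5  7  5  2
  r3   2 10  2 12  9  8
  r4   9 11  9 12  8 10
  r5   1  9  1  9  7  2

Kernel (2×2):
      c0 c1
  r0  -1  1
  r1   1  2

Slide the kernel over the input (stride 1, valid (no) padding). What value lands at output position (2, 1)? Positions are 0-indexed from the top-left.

The receptive field on the input at this output position is [3 5 / 10 2]. Elementwise product with the kernel and sum: 3·-1 + 5·1 + 10·1 + 2·2.

16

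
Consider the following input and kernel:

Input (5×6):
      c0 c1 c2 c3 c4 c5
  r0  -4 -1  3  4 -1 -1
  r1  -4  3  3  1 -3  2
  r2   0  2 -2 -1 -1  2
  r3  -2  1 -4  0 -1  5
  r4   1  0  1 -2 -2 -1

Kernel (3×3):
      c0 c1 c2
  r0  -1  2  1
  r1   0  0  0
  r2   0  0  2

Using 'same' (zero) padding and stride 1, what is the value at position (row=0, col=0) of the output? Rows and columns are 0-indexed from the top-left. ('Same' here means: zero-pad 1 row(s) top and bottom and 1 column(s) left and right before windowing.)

The receptive field on the zero-padded input at this output position is [0 0 0 / 0 -4 -1 / 0 -4 3]. Elementwise product with the kernel and sum: 0·-1 + 0·2 + 0·1 + 3·2.

6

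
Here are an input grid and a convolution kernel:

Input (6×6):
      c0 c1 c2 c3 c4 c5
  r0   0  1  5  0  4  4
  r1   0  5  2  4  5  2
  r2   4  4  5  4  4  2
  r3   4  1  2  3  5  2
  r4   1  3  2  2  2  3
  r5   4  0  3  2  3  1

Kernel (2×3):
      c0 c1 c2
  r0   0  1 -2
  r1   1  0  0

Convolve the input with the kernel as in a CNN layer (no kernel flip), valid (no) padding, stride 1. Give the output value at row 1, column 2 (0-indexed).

-1

The receptive field on the input at this output position is [2 4 5 / 5 4 4]. Elementwise product with the kernel and sum: 4·1 + 5·-2 + 5·1.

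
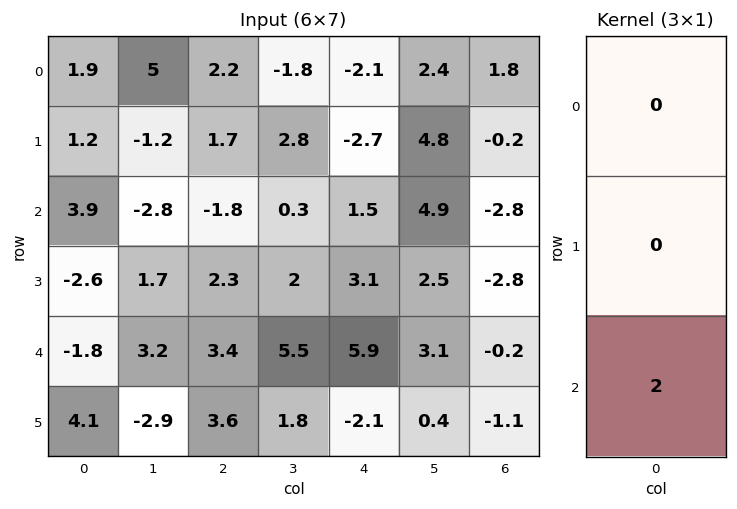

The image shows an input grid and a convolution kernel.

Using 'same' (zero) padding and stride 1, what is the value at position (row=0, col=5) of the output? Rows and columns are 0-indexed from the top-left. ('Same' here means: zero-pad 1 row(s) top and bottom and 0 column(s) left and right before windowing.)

9.6

The receptive field on the zero-padded input at this output position is [0 / 2.4 / 4.8]. Elementwise product with the kernel and sum: 4.8·2.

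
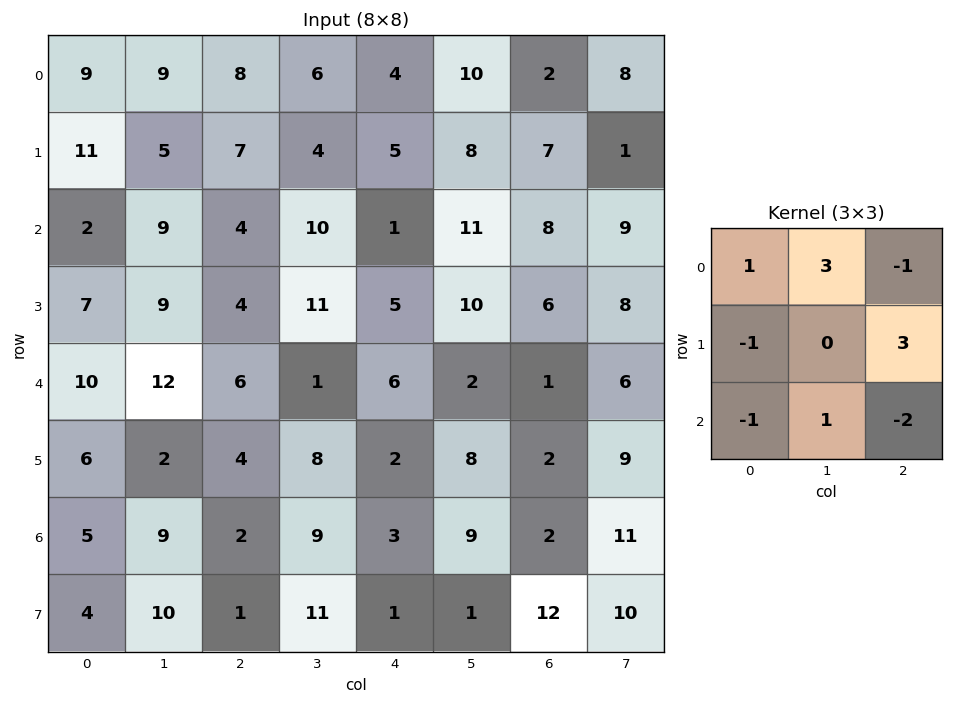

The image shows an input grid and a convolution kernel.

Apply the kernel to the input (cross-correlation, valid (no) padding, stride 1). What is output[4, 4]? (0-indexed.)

The receptive field on the input at this output position is [6 2 1 / 2 8 2 / 3 9 2]. Elementwise product with the kernel and sum: 6·1 + 2·3 + 1·-1 + 2·-1 + 2·3 + 3·-1 + 9·1 + 2·-2.

17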